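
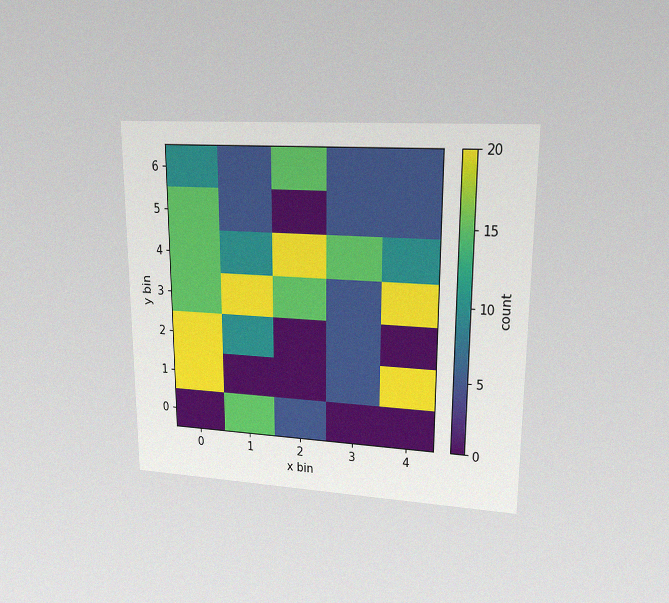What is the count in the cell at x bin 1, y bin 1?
The chart is viewed at a slight angle, with some photo noise. Matching the cell (1, 1) against the colorbar gives 0.

0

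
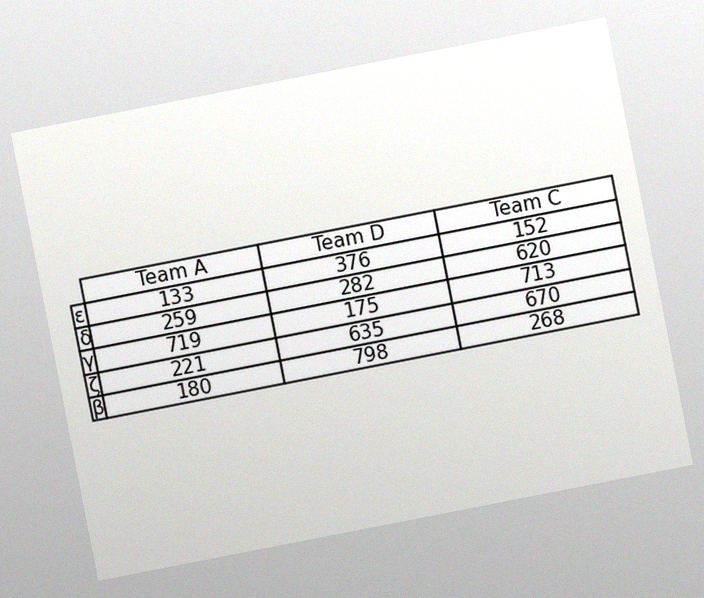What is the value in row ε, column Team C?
The chart is tilted about 11° counter-clockwise, with some photo noise. The (ε, Team C) cell reads 152.

152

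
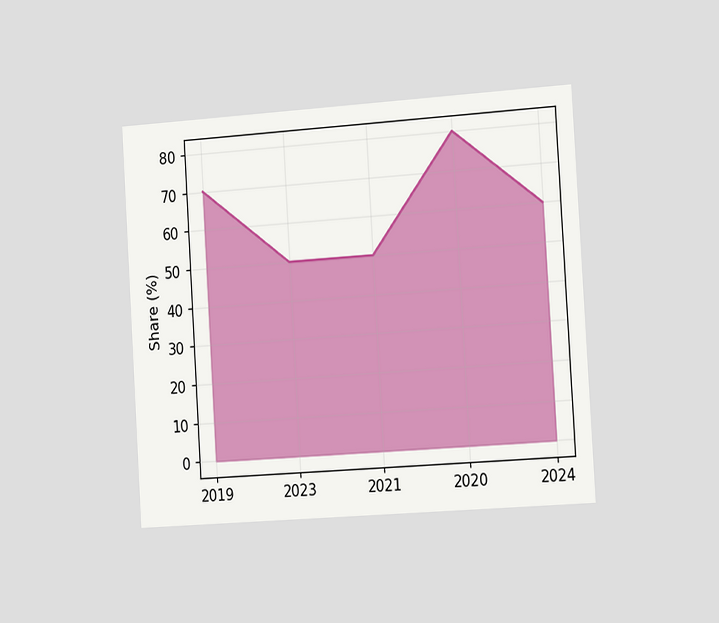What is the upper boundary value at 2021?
The chart is tilted about 4° counter-clockwise and viewed slightly from the right. At 2021 the upper boundary is at 50%.

50%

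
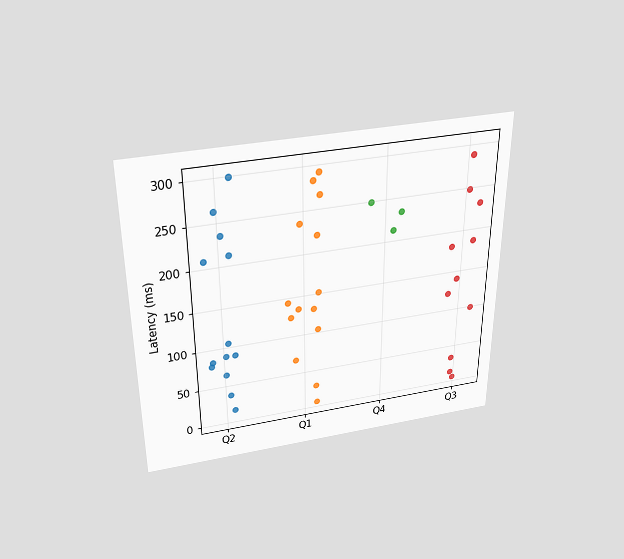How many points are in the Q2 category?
The chart is viewed slightly from above. Counting the markers in the Q2 column gives 13.

13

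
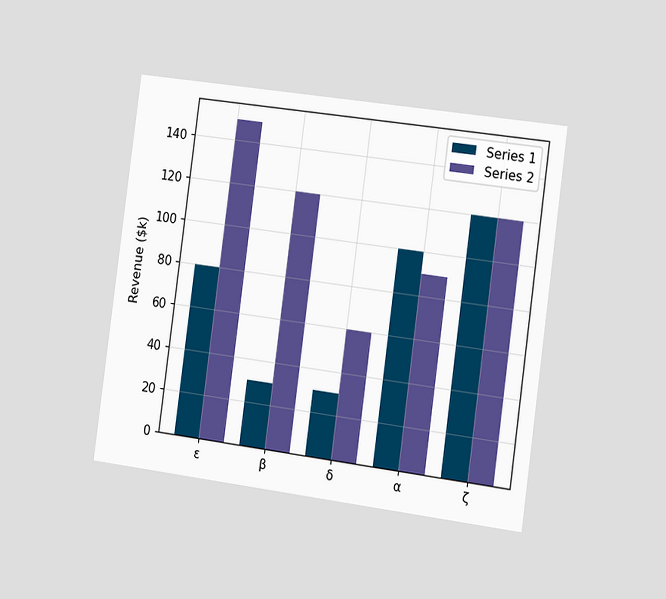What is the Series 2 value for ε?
$150k

The chart is tilted about 8° clockwise and viewed slightly from the right. The Series 2 bar at ε reaches $150k on the y-axis.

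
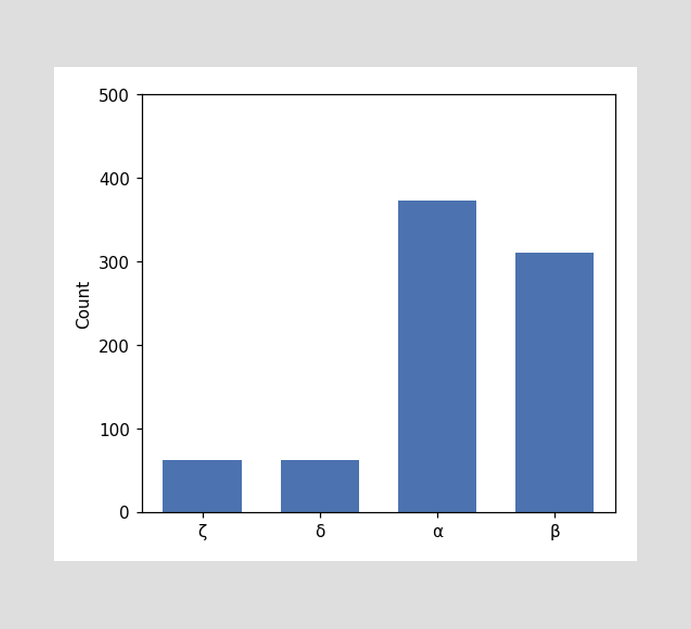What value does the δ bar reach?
62

Reading along the chart's y-axis, the δ bar reaches 62.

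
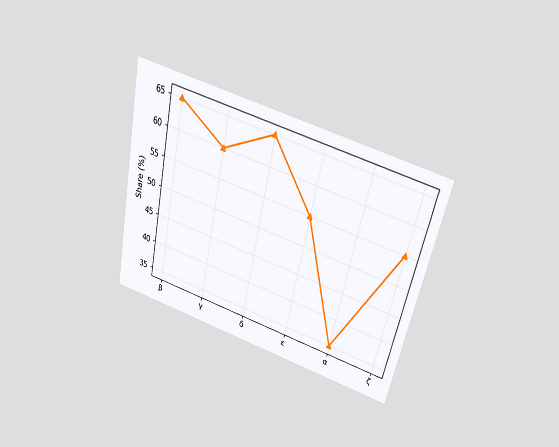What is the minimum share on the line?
35%

The chart is tilted about 12° clockwise and viewed slightly from above. The lowest point is at α, and reading across to the y-axis gives 35%.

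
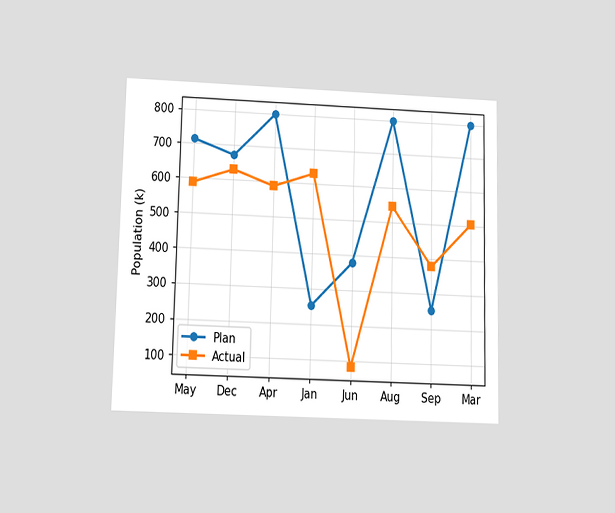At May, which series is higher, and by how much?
The chart is viewed slightly from below. At May, Plan sits above the other line by 126k.

Plan, by 126k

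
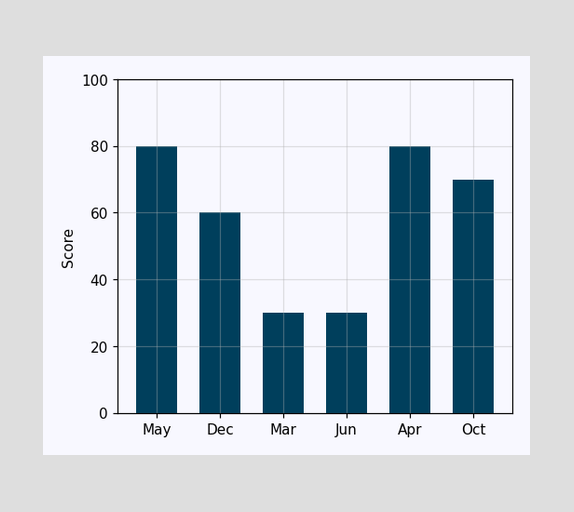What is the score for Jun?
30

Reading along the chart's y-axis, the Jun bar reaches 30.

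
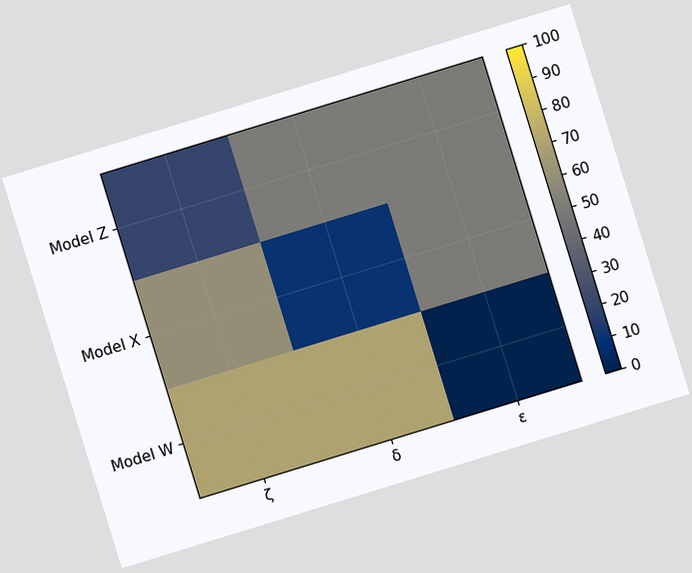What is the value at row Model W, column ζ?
70

The chart is tilted about 17° counter-clockwise. Matching cell (Model W, ζ) against the colorbar gives 70.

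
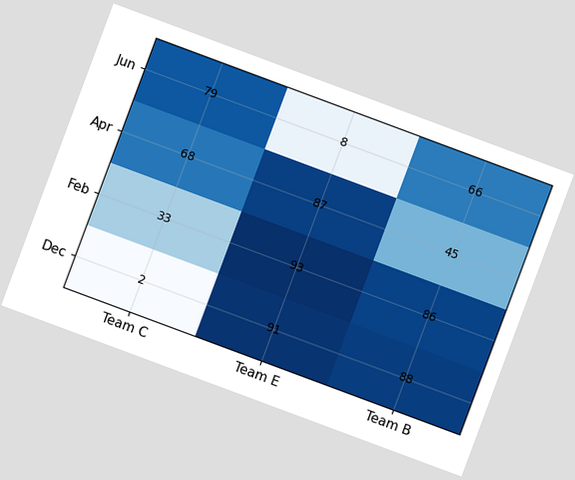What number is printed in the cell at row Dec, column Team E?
The chart is tilted about 20° clockwise. The (Dec, Team E) cell reads 91.

91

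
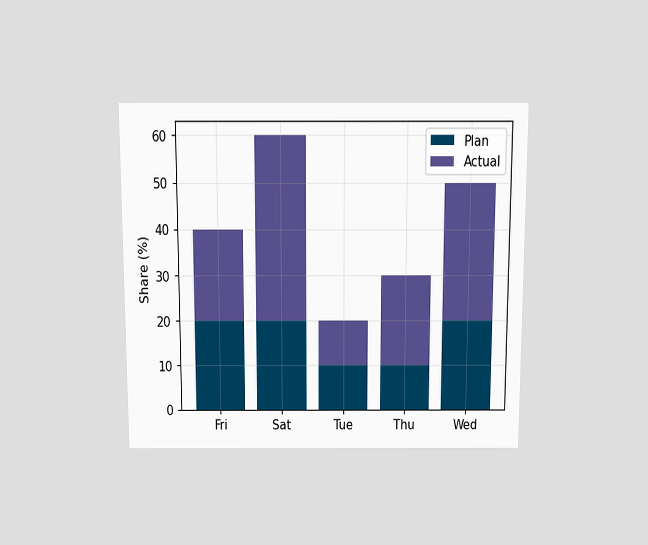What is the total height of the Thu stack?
The chart is viewed slightly from above. The Thu stack's top reaches 30% on the y-axis.

30%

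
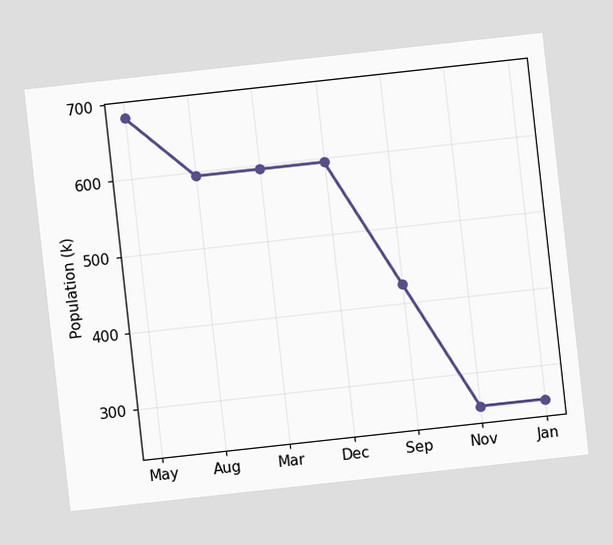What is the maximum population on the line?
The chart is tilted about 6° counter-clockwise. The highest point is at May, and reading across to the y-axis gives 680k.

680k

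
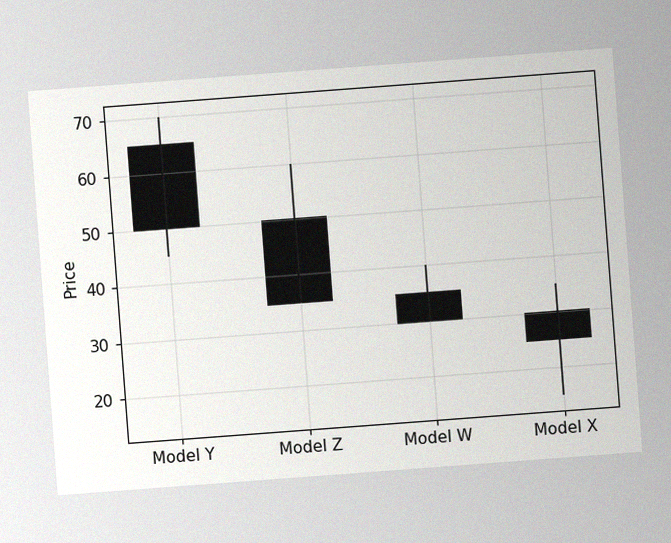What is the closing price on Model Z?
35

The chart is tilted about 4° counter-clockwise, with some photo noise. The Model Z candle closes at 35.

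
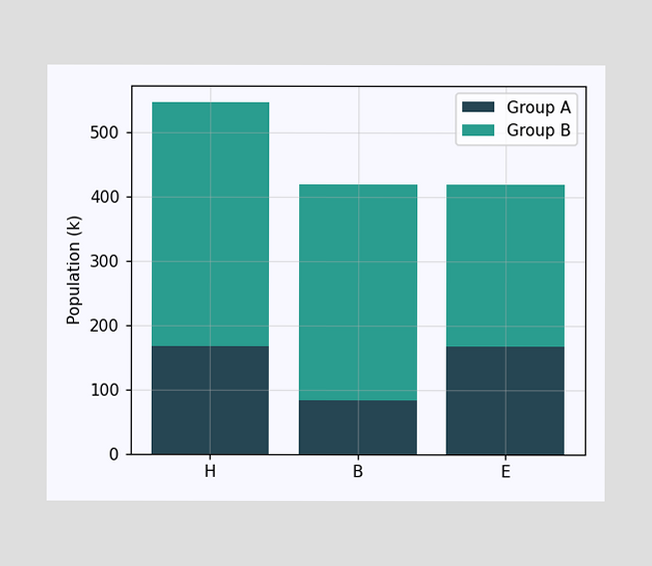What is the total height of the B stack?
420k

The B stack's top reaches 420k on the y-axis.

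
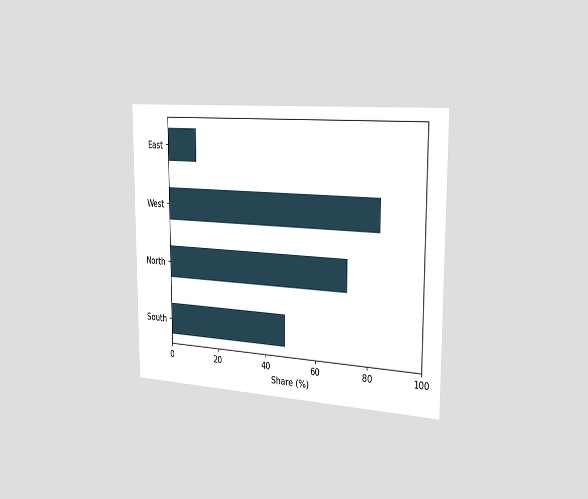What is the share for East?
The chart is viewed slightly from the right. Reading along the chart's x-axis, the East bar reaches 12%.

12%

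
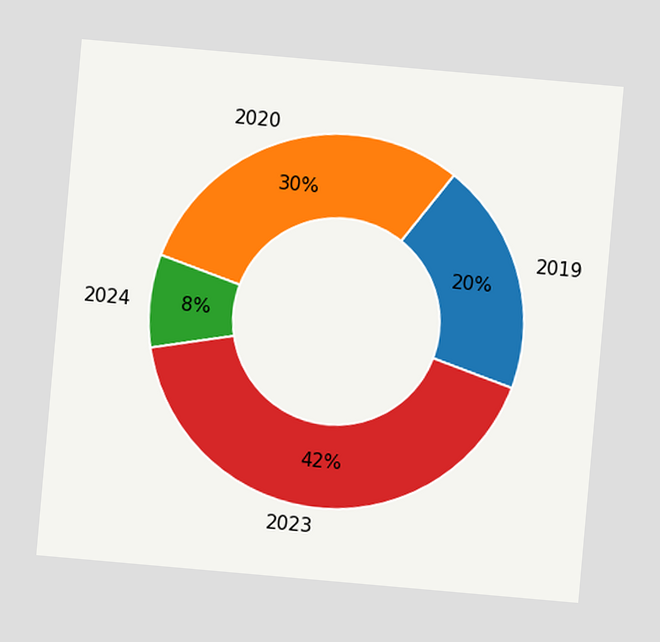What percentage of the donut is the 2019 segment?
20%

The chart is tilted about 5° clockwise. The 2019 segment takes up 20% of the ring.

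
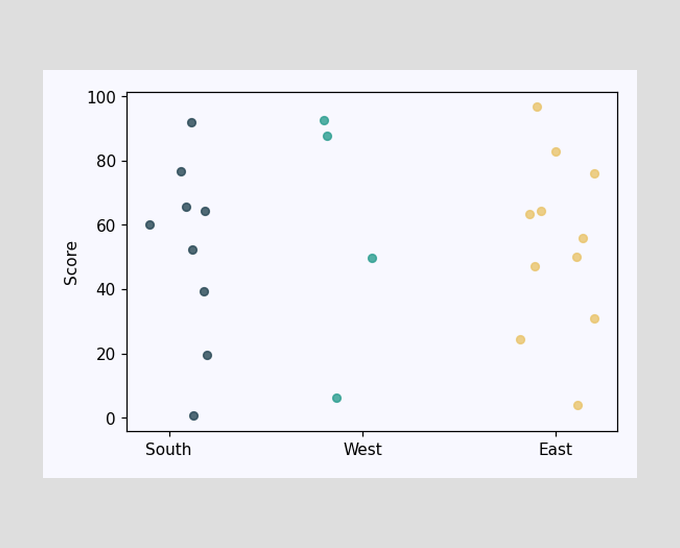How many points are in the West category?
Counting the markers in the West column gives 4.

4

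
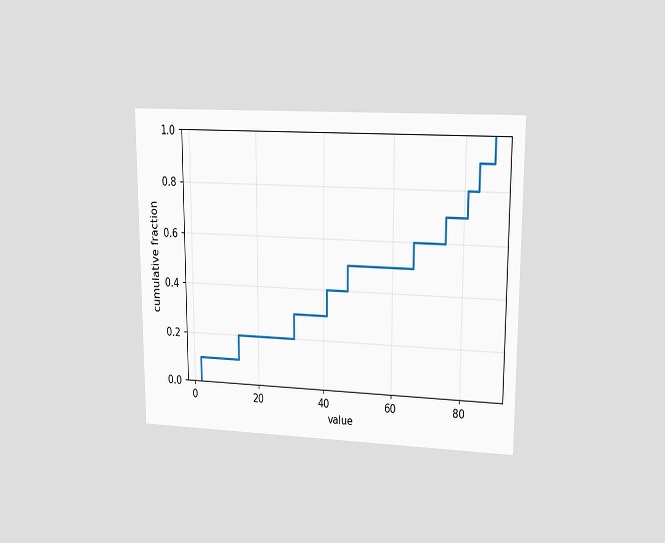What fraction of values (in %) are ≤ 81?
The chart is viewed at a slight angle. At x=81 the ECDF step is at 80%.

80%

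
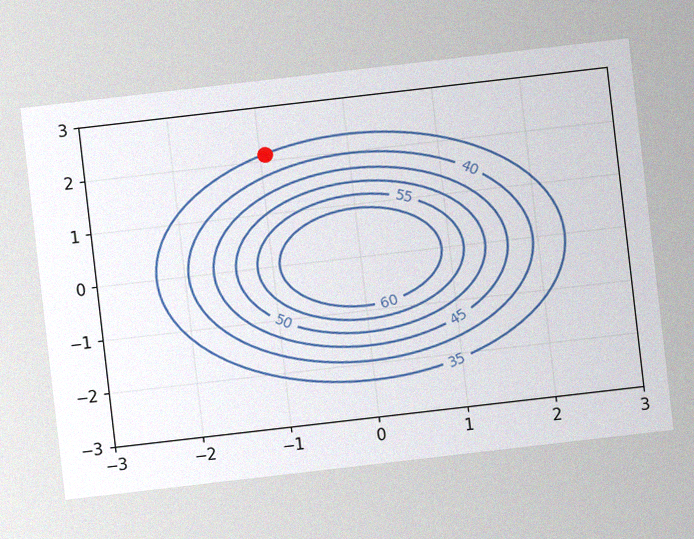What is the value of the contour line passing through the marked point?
35

The chart is tilted about 7° counter-clockwise, with some photo noise. The marked point sits on the contour labelled 35.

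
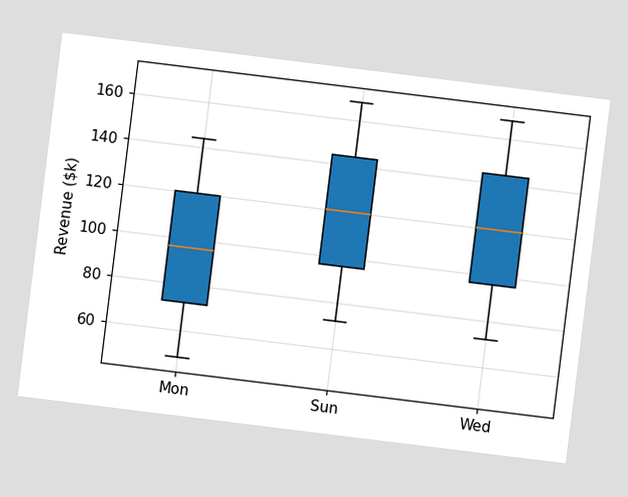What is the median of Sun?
$120k

The chart is tilted about 7° clockwise. The median line in the Sun box sits at $120k.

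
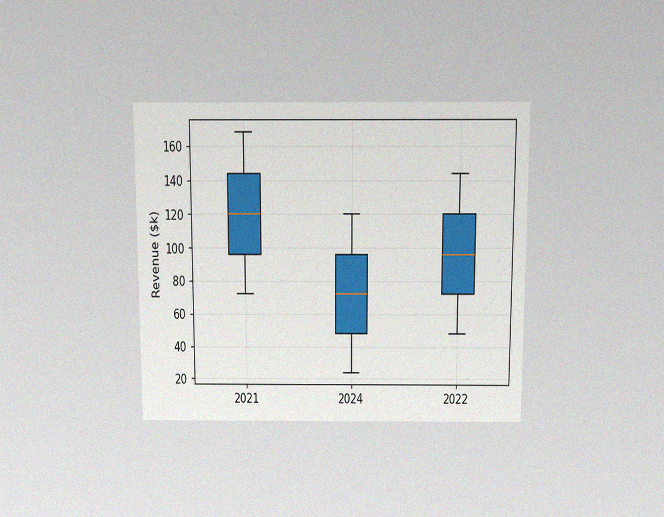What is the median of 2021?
$120k

The chart is viewed slightly from above, with some photo noise. The median line in the 2021 box sits at $120k.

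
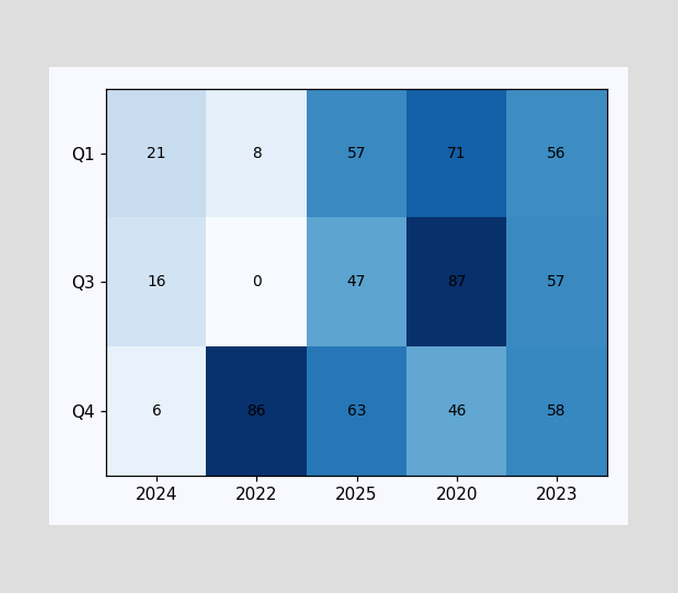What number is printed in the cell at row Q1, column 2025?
57

The (Q1, 2025) cell reads 57.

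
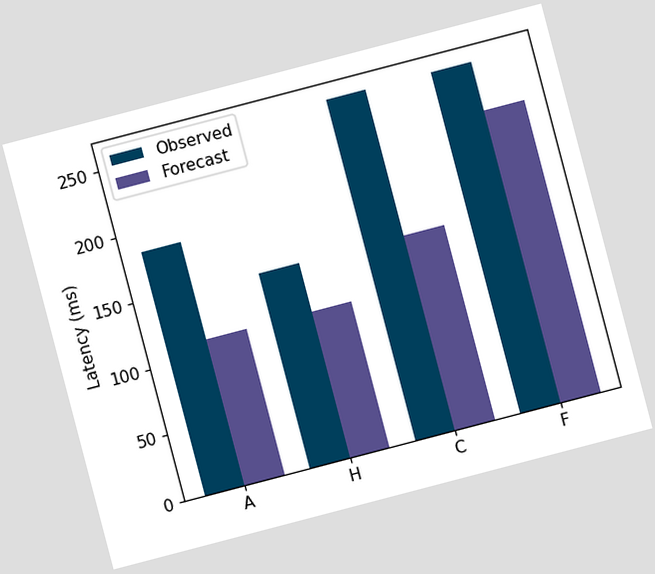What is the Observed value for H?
148ms

The chart is tilted about 15° counter-clockwise. The Observed bar at H reaches 148ms on the y-axis.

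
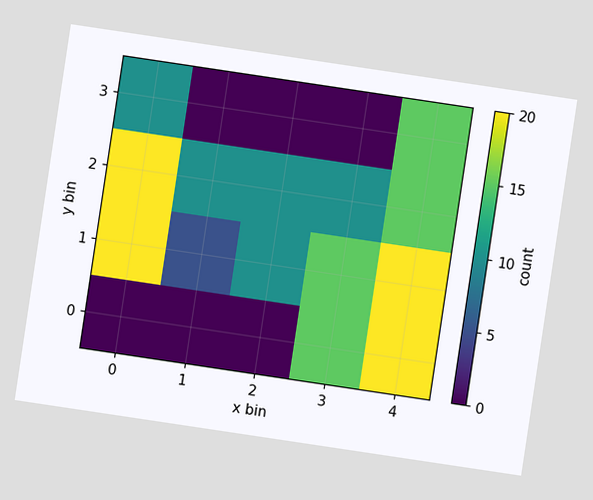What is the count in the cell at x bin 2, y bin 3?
The chart is tilted about 9° clockwise. Matching the cell (2, 3) against the colorbar gives 0.

0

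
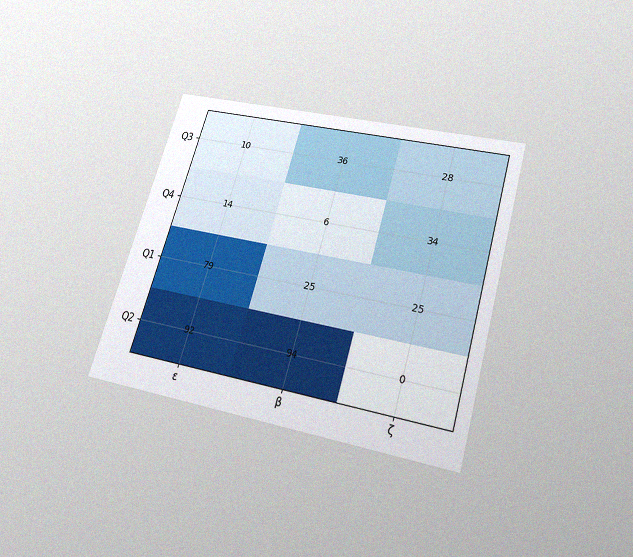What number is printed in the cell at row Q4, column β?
The chart is tilted about 17° clockwise and viewed slightly from below, with some photo noise. The (Q4, β) cell reads 6.

6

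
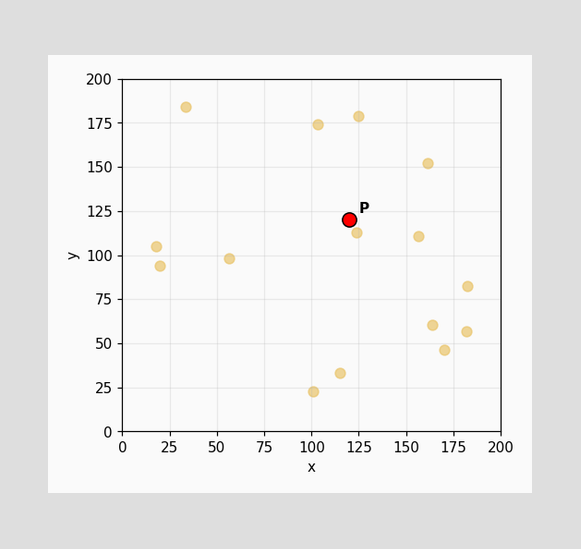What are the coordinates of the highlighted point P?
(120, 120)

Following the gridlines from P to each axis, P sits at (120, 120).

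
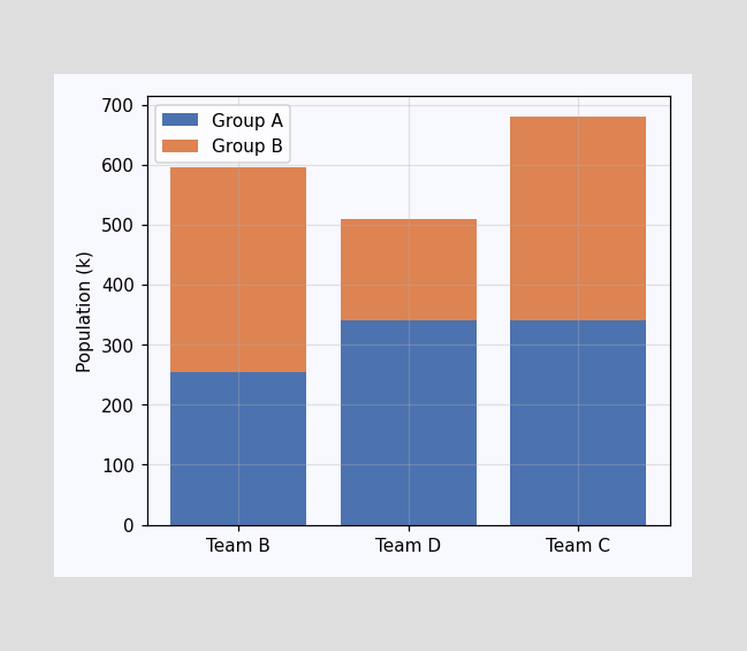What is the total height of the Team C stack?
680k

The Team C stack's top reaches 680k on the y-axis.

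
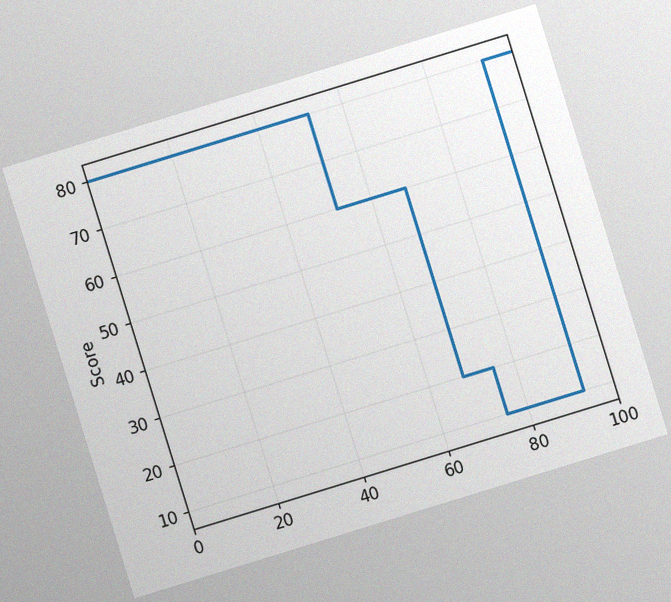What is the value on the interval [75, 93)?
10

The chart is tilted about 17° counter-clockwise, with some photo noise. On [75, 93) the step sits at 10.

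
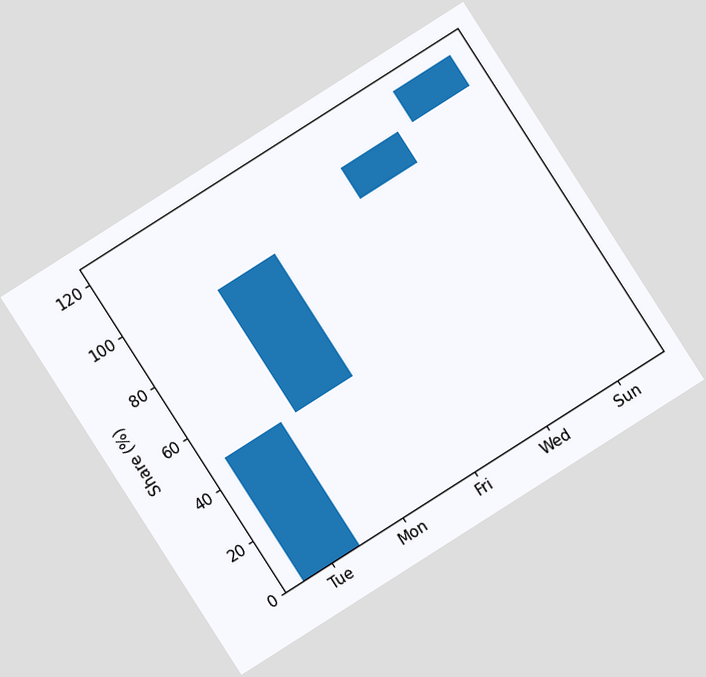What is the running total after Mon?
96%

The chart is tilted about 33° counter-clockwise. After Mon the running total reaches 96%.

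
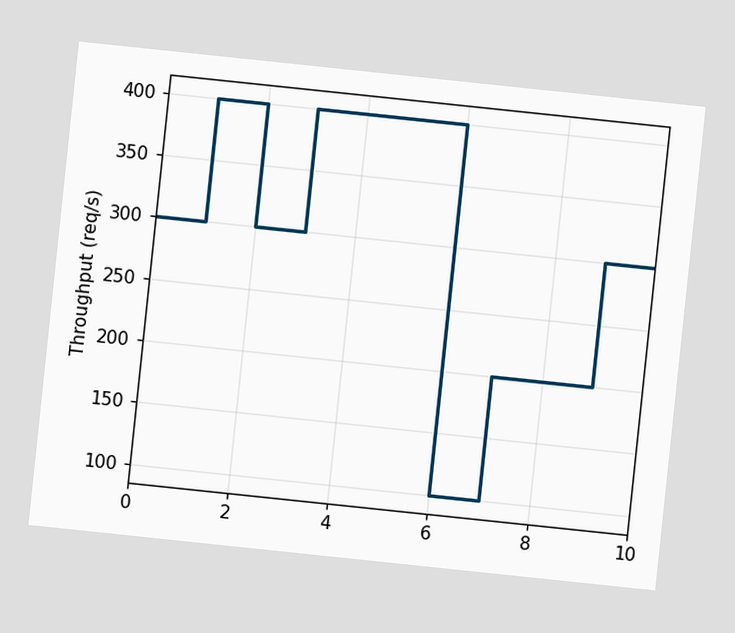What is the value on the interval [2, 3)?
300req/s

The chart is tilted about 6° clockwise. On [2, 3) the step sits at 300req/s.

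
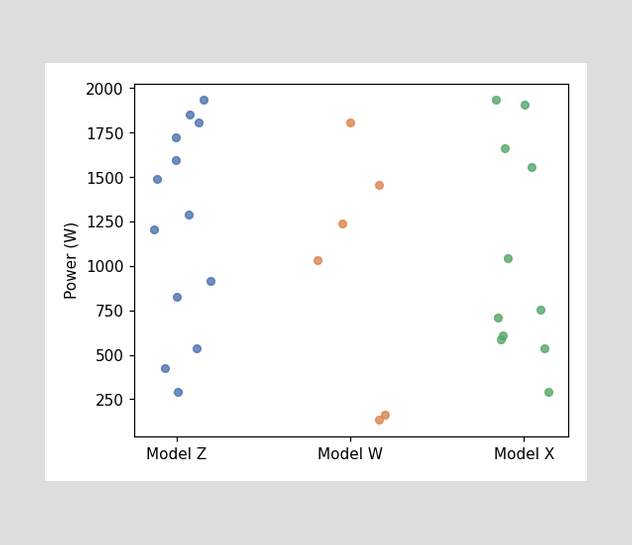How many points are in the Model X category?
11

Counting the markers in the Model X column gives 11.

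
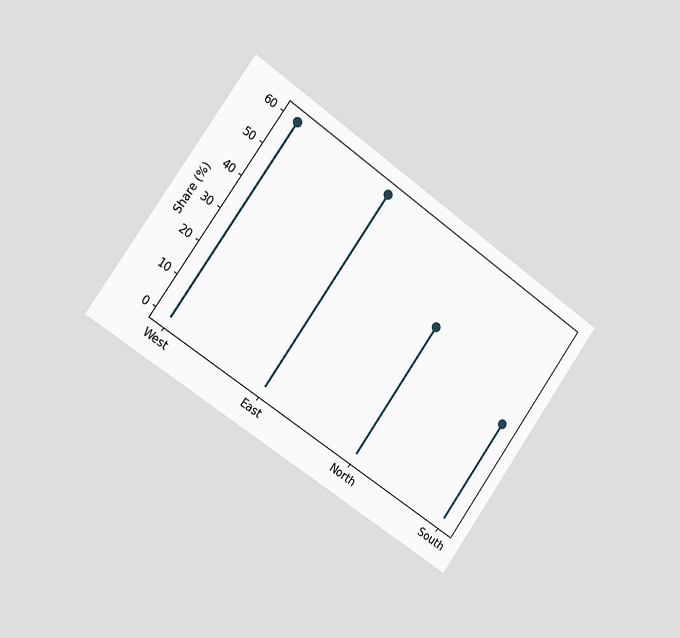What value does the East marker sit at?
The chart is tilted about 35° clockwise and viewed slightly from the left. The East marker sits at 60%.

60%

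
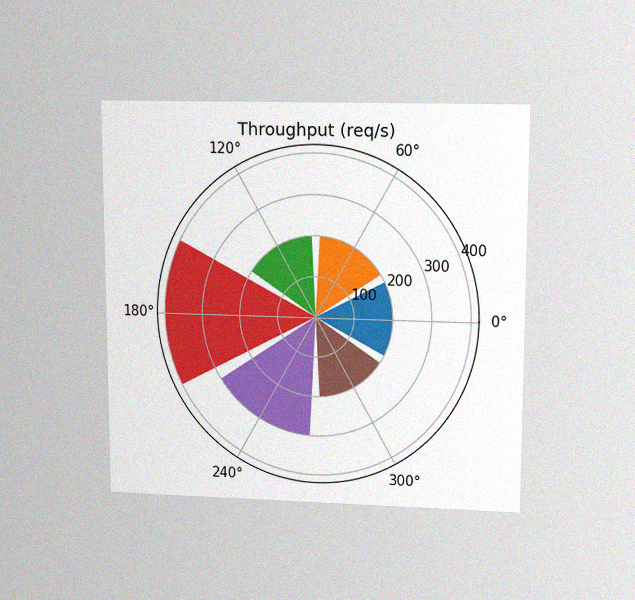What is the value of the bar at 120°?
The chart is viewed at a slight angle, with some photo noise. The bar at 120° reaches 200req/s on the radial axis.

200req/s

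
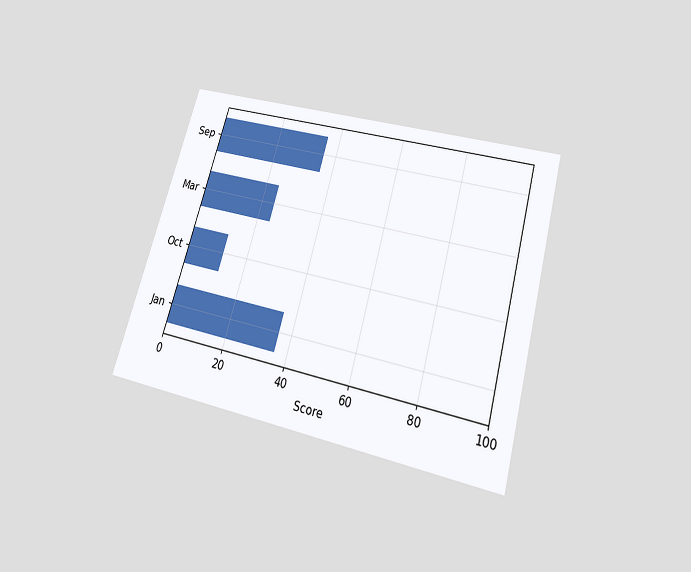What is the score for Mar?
The chart is tilted about 16° clockwise and viewed slightly from below. Reading along the chart's x-axis, the Mar bar reaches 24.

24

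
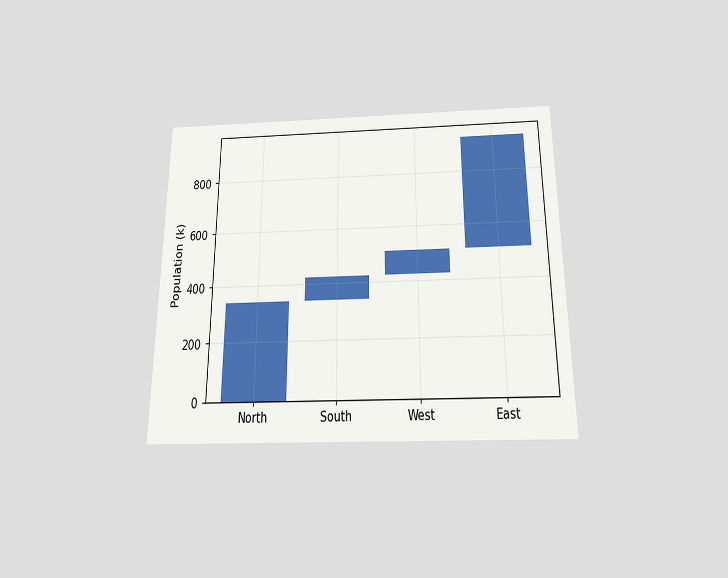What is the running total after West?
The chart is viewed slightly from below. After West the running total reaches 510k.

510k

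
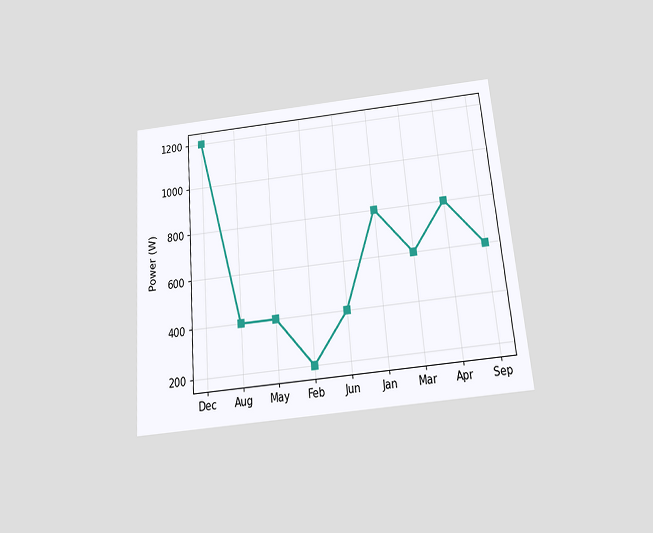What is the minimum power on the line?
200W

The chart is tilted about 5° counter-clockwise and viewed slightly from below. The lowest point is at Feb, and reading across to the y-axis gives 200W.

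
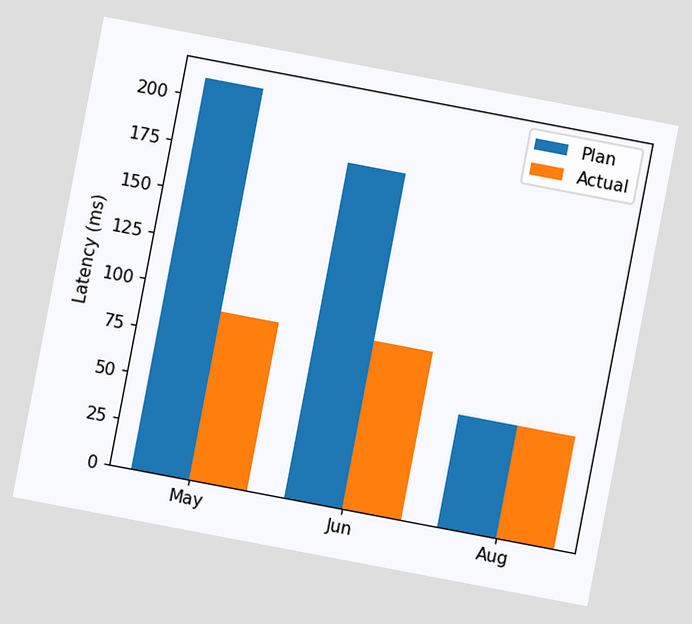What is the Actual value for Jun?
The chart is tilted about 11° clockwise. The Actual bar at Jun reaches 90ms on the y-axis.

90ms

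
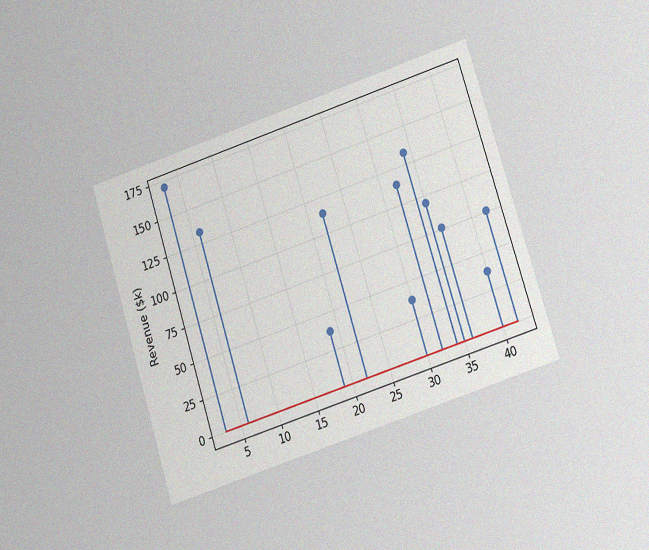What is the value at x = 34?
$133k

The chart is tilted about 18° counter-clockwise and viewed at a slight angle, with some photo noise. The stem at x=34 reaches $133k.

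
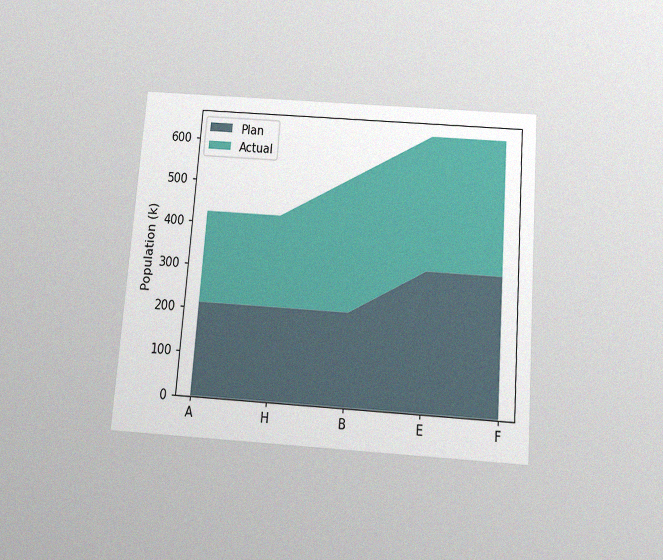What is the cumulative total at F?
The chart is tilted about 4° clockwise and viewed slightly from below, with some photo noise. The stacked total at F reaches 636k.

636k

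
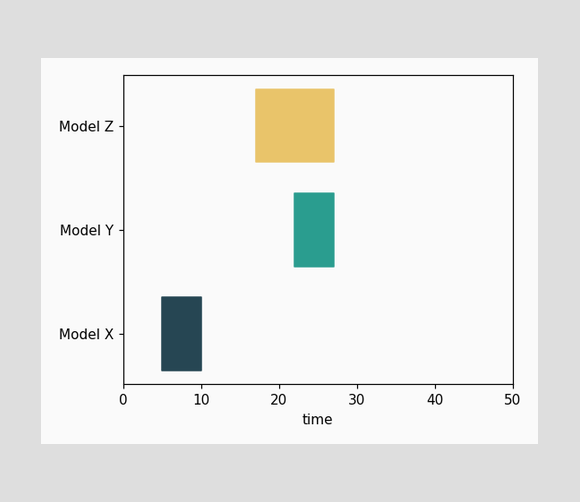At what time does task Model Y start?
22

The Model Y bar begins at t=22.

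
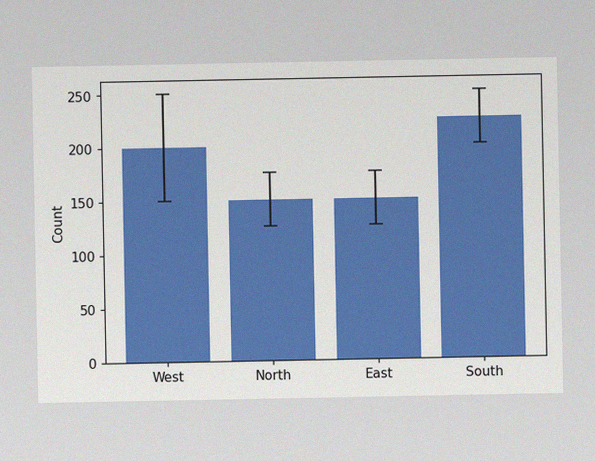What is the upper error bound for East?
175

The image has some photo noise and uneven lighting. The East bar's upper whisker reaches 175.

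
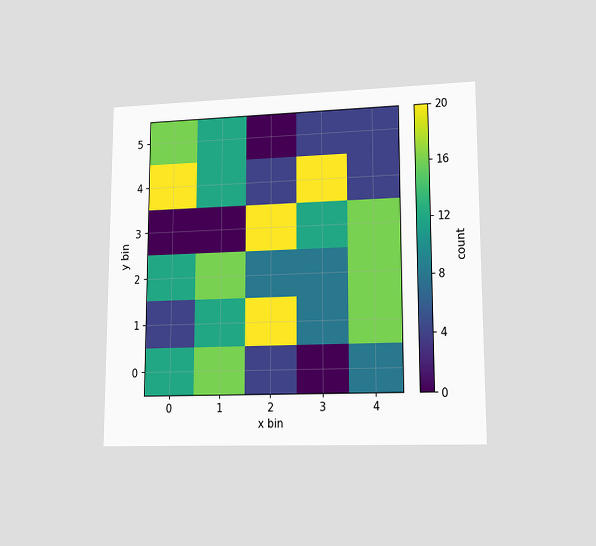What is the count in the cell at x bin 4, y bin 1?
The chart is viewed at a slight angle. Matching the cell (4, 1) against the colorbar gives 16.

16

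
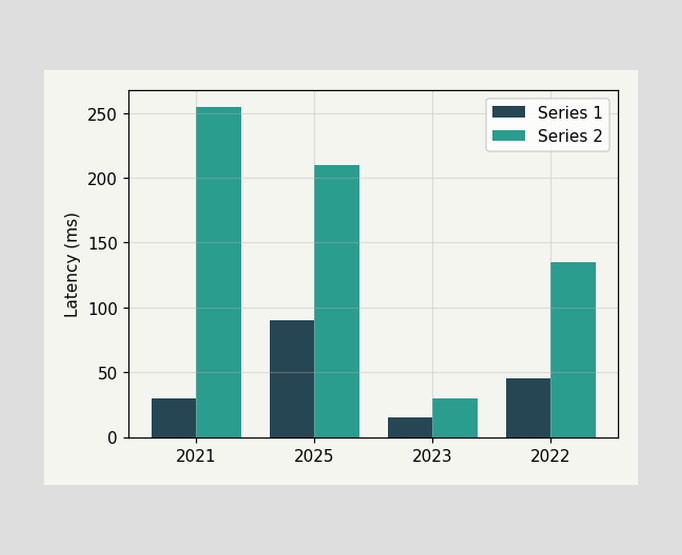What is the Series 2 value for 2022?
135ms

The Series 2 bar at 2022 reaches 135ms on the y-axis.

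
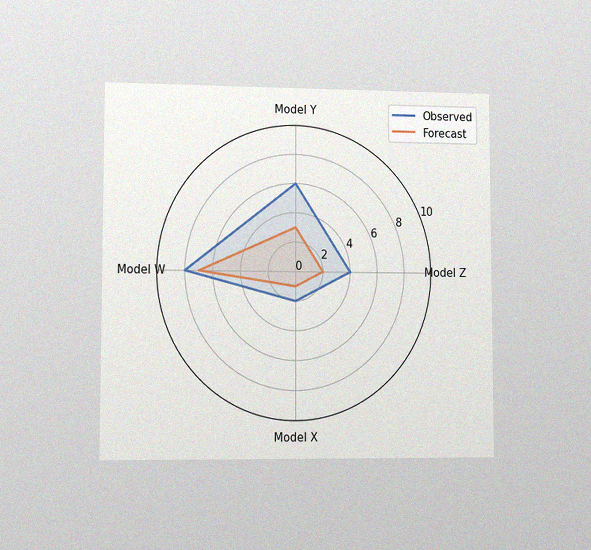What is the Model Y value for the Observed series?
The chart is viewed at a slight angle, with some photo noise. On the Model Y axis, Observed reaches 6.

6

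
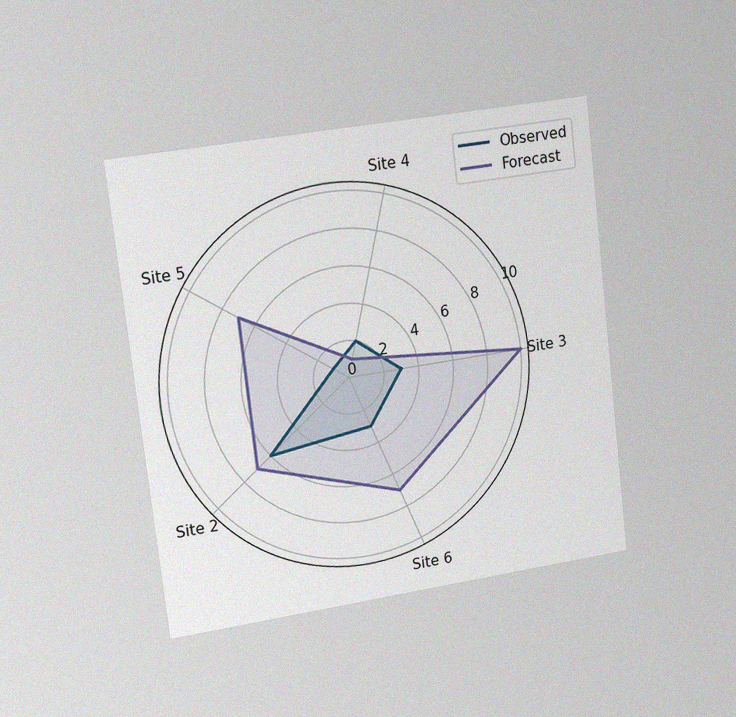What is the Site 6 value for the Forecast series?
7

The chart is tilted about 7° counter-clockwise and viewed slightly from the left, with some photo noise. On the Site 6 axis, Forecast reaches 7.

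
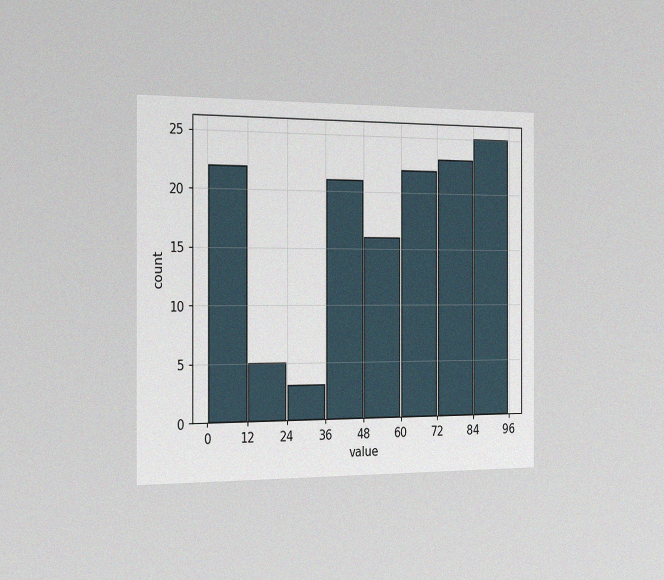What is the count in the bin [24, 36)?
3

The chart is viewed slightly from the left, with some photo noise. The [24, 36) bin has height 3.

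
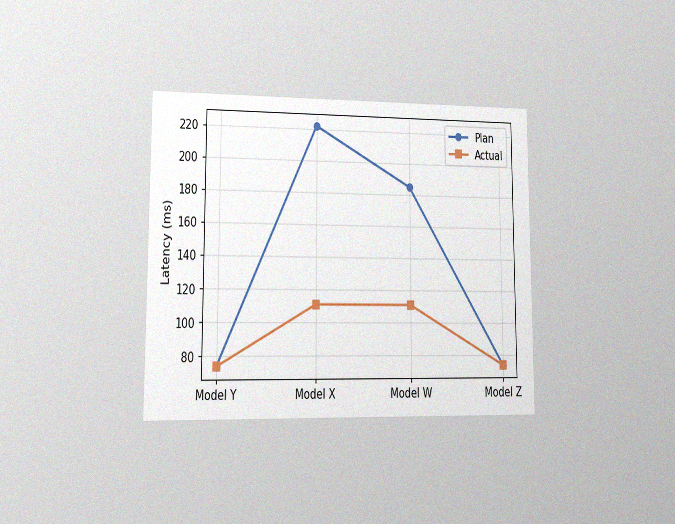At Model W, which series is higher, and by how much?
Plan, by 74ms

The chart is viewed at a slight angle, with some photo noise. At Model W, Plan sits above the other line by 74ms.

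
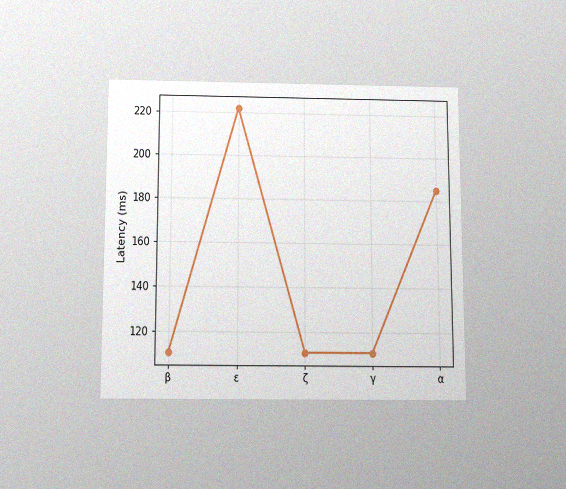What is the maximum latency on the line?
The chart is viewed slightly from below, with some photo noise. The highest point is at ε, and reading across to the y-axis gives 222ms.

222ms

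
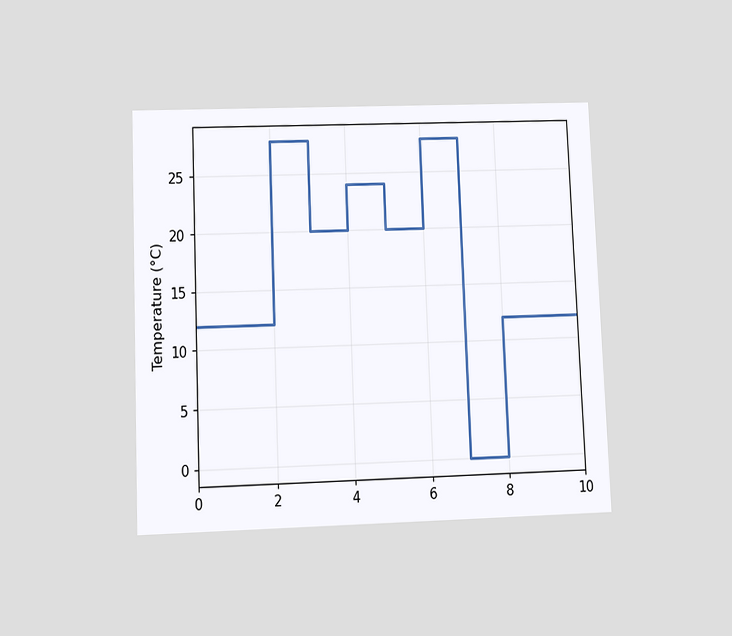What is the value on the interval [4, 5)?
The chart is tilted about 2° counter-clockwise and viewed at a slight angle. On [4, 5) the step sits at 24°C.

24°C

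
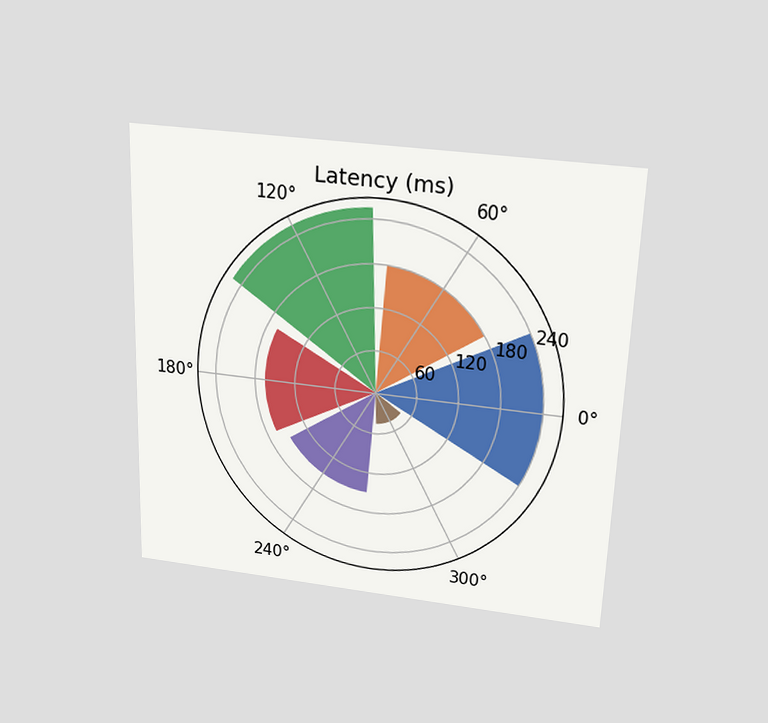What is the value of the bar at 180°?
165ms

The chart is tilted about 2° clockwise and viewed slightly from above. The bar at 180° reaches 165ms on the radial axis.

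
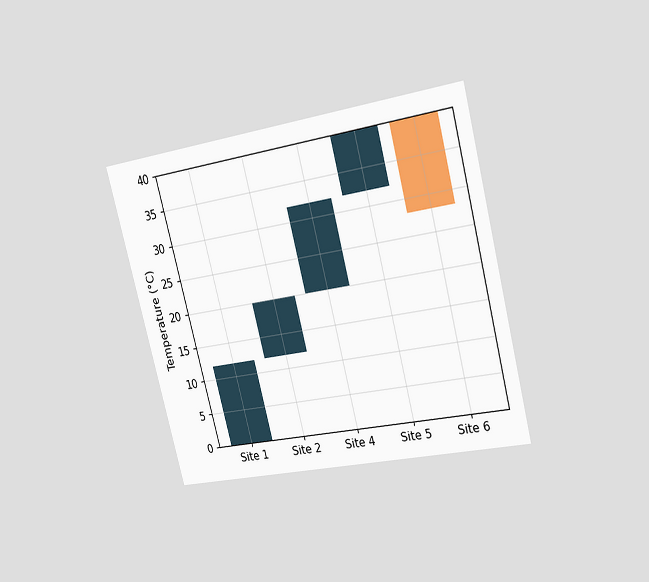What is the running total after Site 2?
The chart is tilted about 14° counter-clockwise and viewed slightly from the right. After Site 2 the running total reaches 20°C.

20°C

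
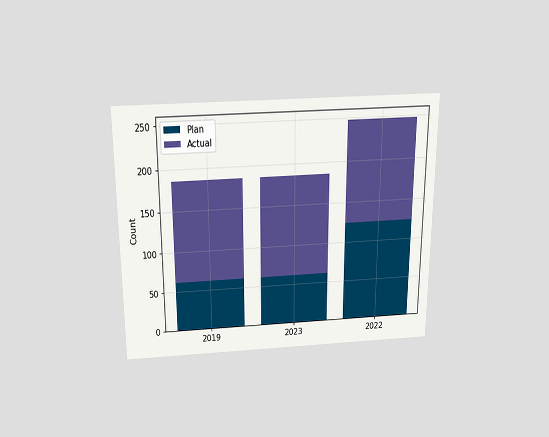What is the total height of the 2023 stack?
186

The chart is viewed slightly from above. The 2023 stack's top reaches 186 on the y-axis.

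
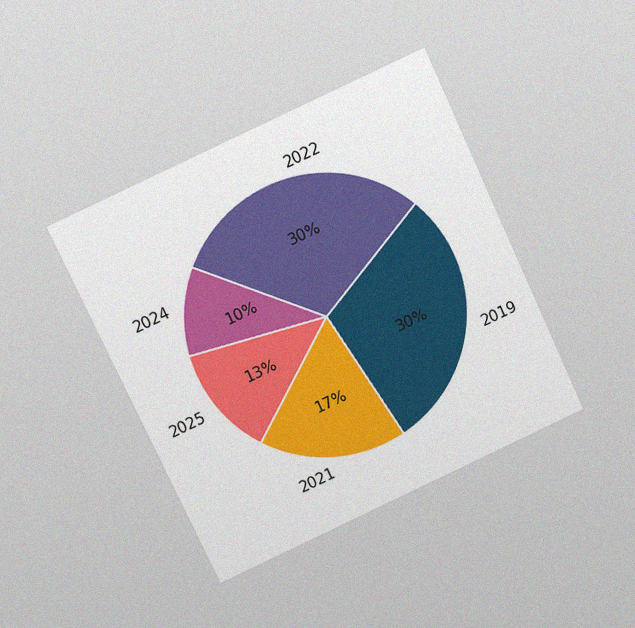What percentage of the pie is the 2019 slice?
30%

The chart is tilted about 25° counter-clockwise and viewed slightly from above, with some photo noise. The 2019 slice takes up 30% of the pie.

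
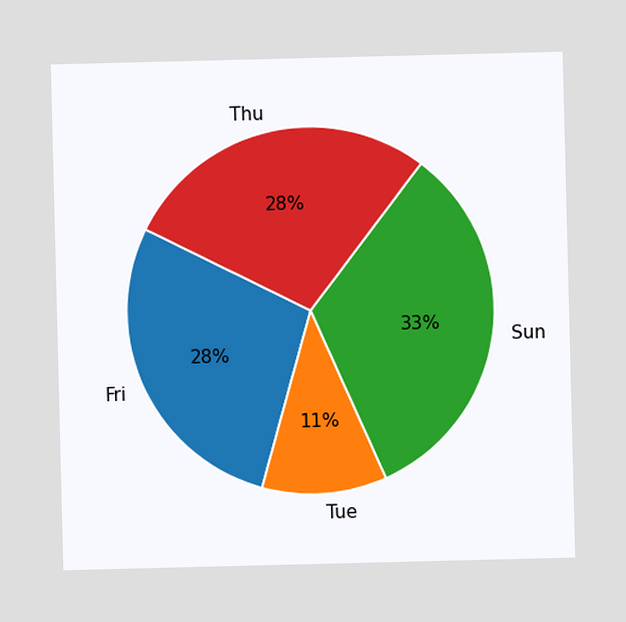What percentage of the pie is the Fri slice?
28%

The Fri slice takes up 28% of the pie.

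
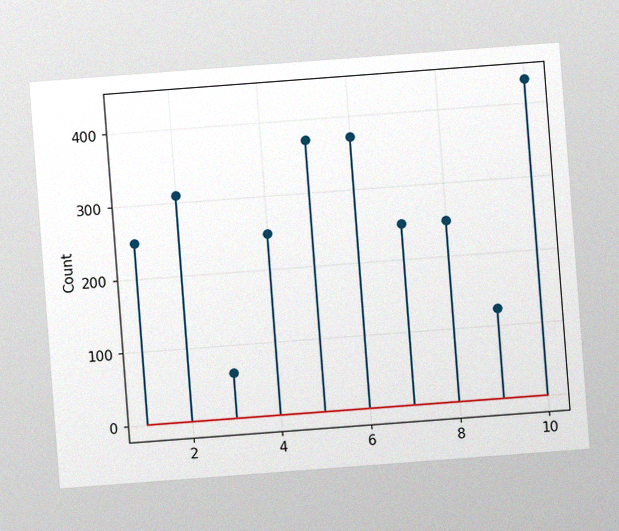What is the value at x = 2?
310

The chart is tilted about 4° counter-clockwise, with some photo noise. The stem at x=2 reaches 310.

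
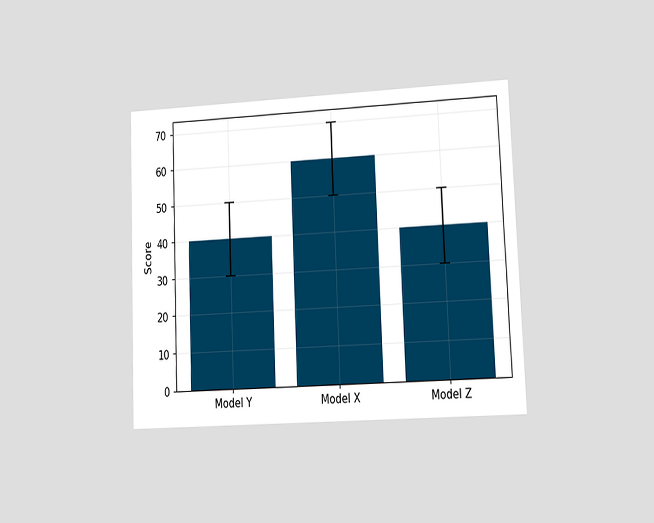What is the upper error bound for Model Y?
The chart is tilted about 2° counter-clockwise and viewed at a slight angle. The Model Y bar's upper whisker reaches 50.

50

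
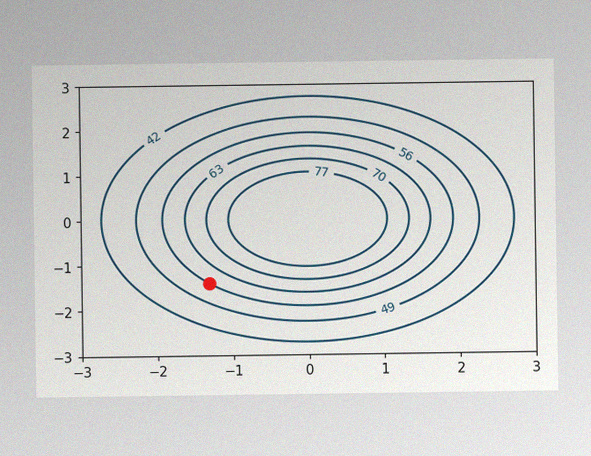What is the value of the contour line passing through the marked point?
The image has some photo noise and uneven lighting. The marked point sits on the contour labelled 56.

56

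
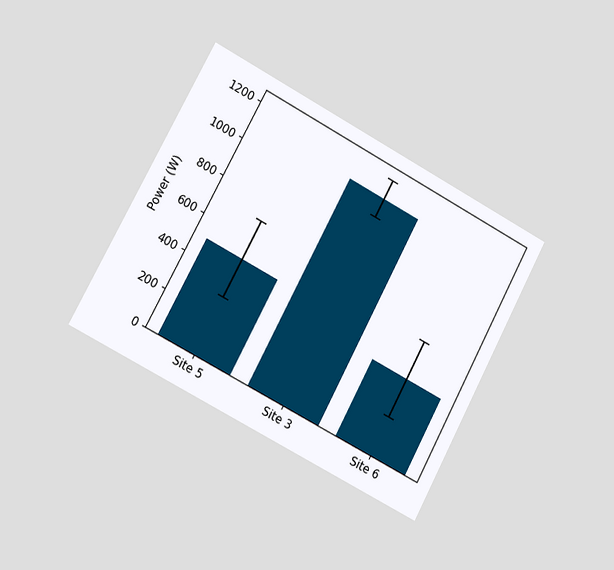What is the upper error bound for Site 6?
600W

The chart is tilted about 28° clockwise and viewed slightly from the left. The Site 6 bar's upper whisker reaches 600W.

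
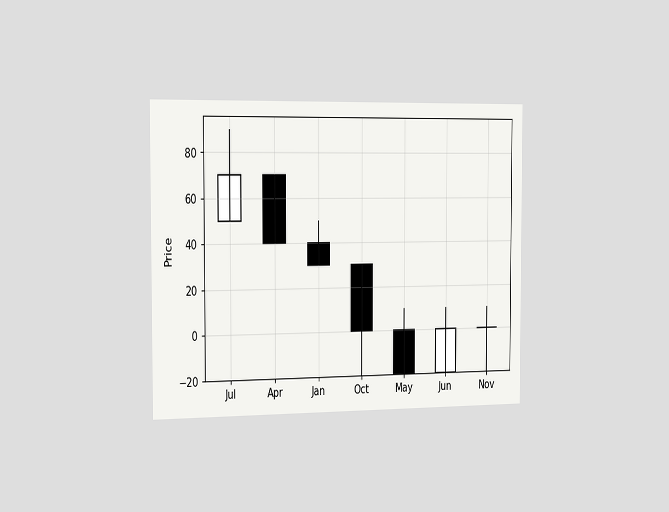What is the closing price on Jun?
0

The chart is viewed slightly from the left. The Jun candle closes at 0.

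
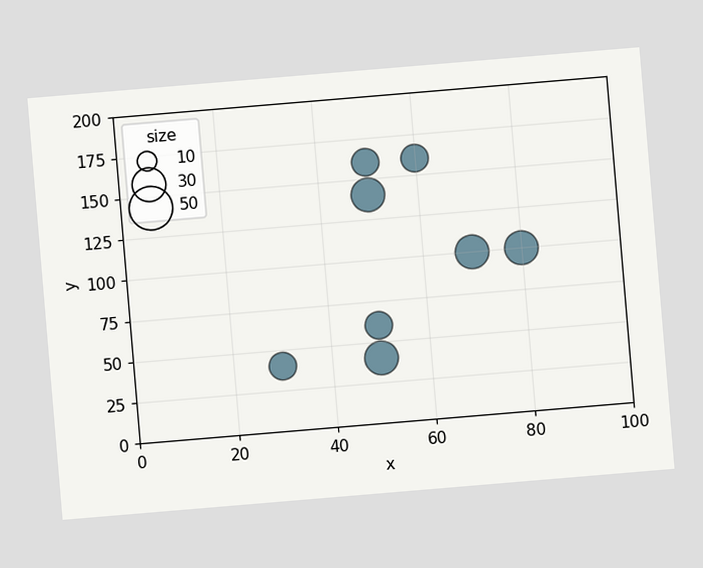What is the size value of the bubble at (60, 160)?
The chart is tilted about 5° counter-clockwise. Matching the bubble at (60, 160) against the size legend gives 20.

20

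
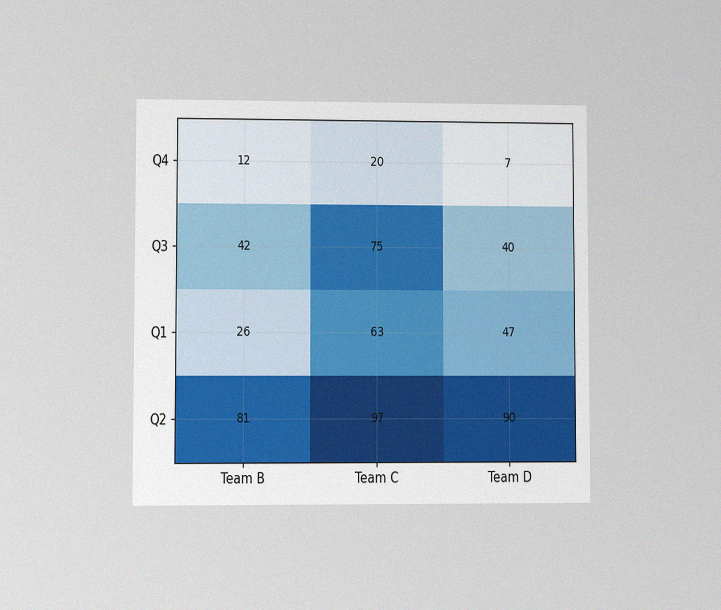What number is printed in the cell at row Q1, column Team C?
The chart is viewed at a slight angle, with some photo noise. The (Q1, Team C) cell reads 63.

63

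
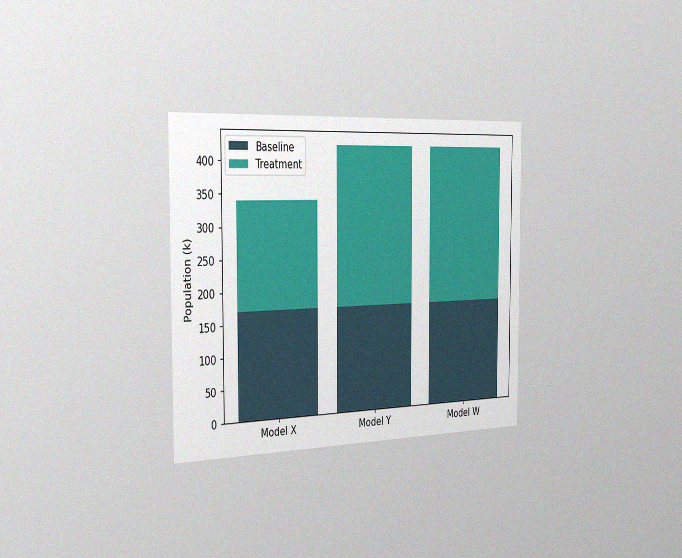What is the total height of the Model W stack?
425k

The chart is viewed slightly from the left, with some photo noise. The Model W stack's top reaches 425k on the y-axis.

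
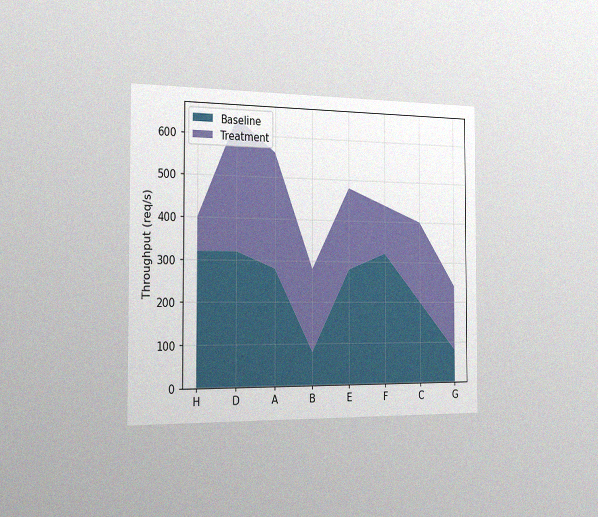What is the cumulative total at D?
The chart is viewed slightly from the left, with some photo noise. The stacked total at D reaches 640req/s.

640req/s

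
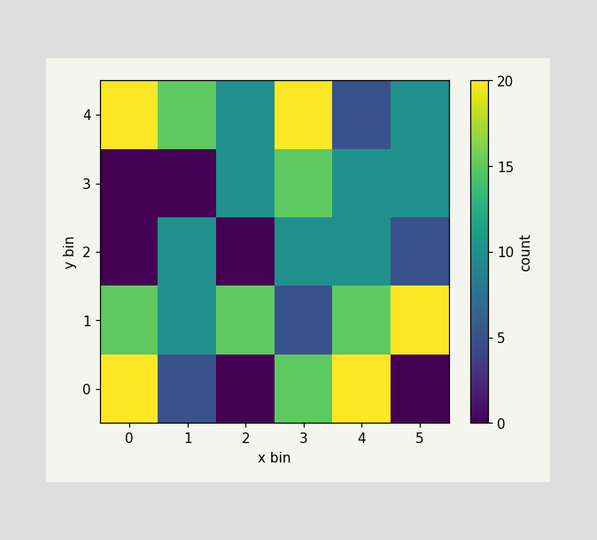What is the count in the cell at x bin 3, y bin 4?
20

Matching the cell (3, 4) against the colorbar gives 20.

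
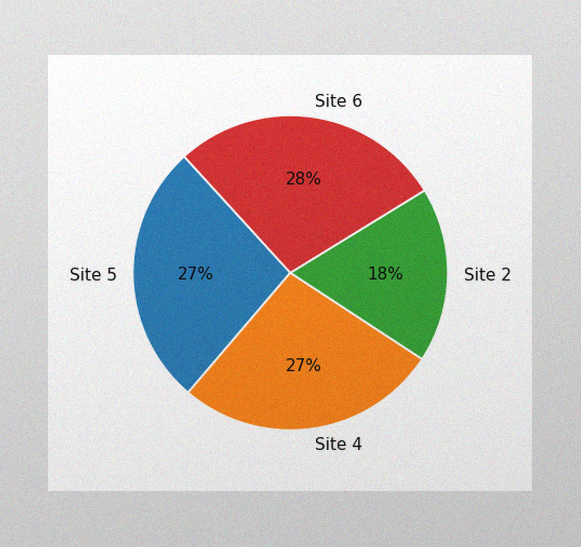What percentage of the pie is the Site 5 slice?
The image has some photo noise and uneven lighting. The Site 5 slice takes up 27% of the pie.

27%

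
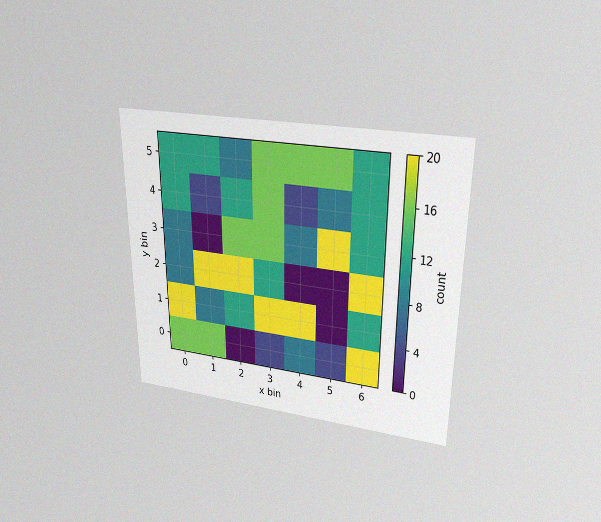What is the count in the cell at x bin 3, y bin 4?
The chart is viewed slightly from above, with some photo noise. Matching the cell (3, 4) against the colorbar gives 16.

16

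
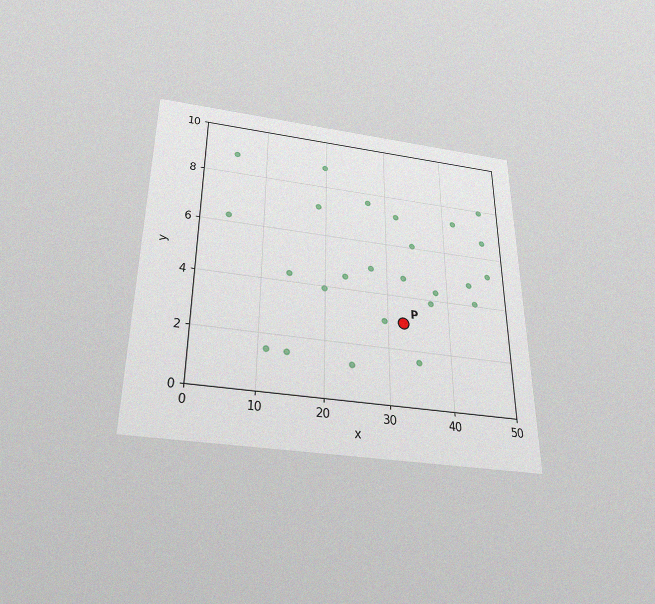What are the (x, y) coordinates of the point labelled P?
(32.5, 3)

The chart is viewed slightly from below, with some photo noise. Following the gridlines from P to each axis, P sits at (32.5, 3).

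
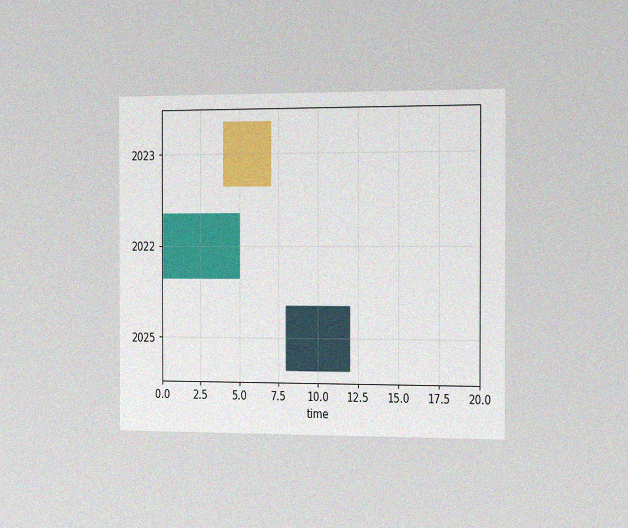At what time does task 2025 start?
The chart is viewed slightly from the right, with some photo noise. The 2025 bar begins at t=8.

8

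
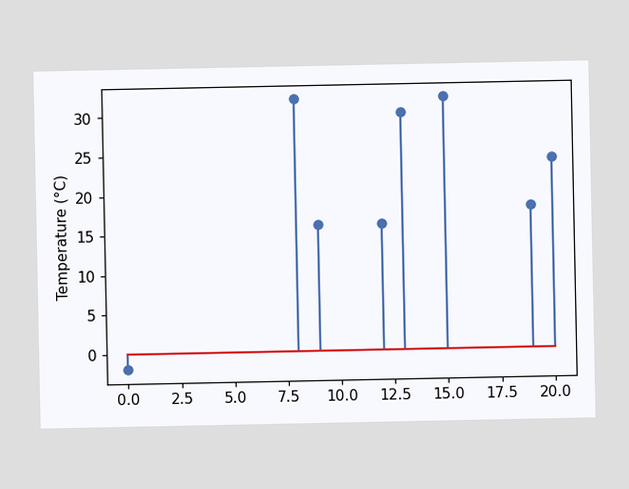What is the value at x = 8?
The stem at x=8 reaches 32°C.

32°C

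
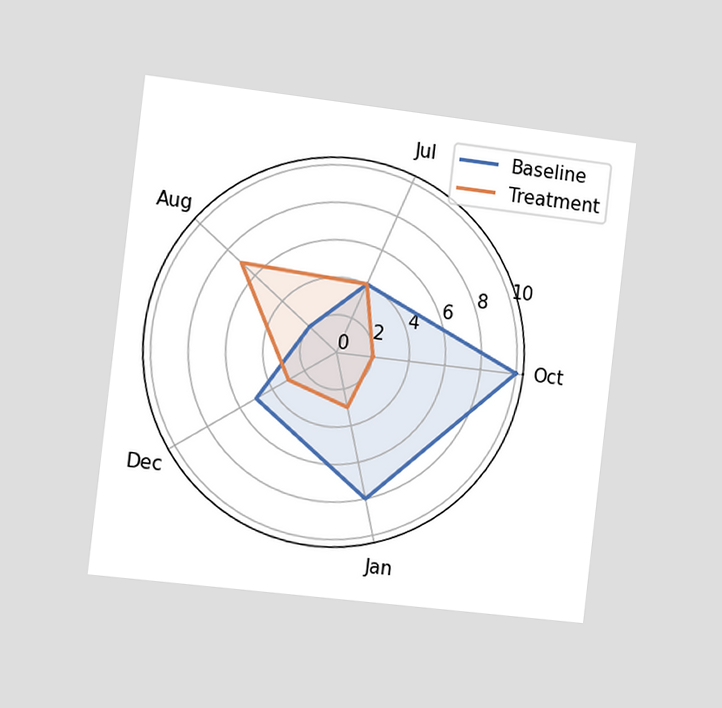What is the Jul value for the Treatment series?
The chart is tilted about 7° clockwise and viewed slightly from the left. On the Jul axis, Treatment reaches 4.

4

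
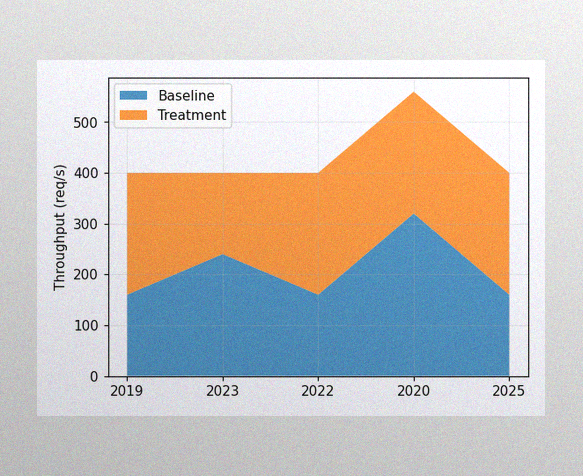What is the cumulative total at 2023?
The image has some photo noise and uneven lighting. The stacked total at 2023 reaches 400req/s.

400req/s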